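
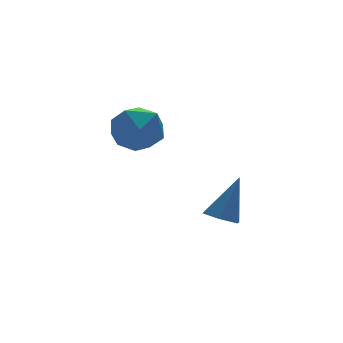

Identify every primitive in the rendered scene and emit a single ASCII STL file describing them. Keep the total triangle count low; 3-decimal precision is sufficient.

solid 
facet normal -0.458 -0.126 -0.880
outer loop
vertex 1.681 -2.662 -1.33
vertex 1.238 -3.262 -1.013
vertex 0.968 -2.499 -0.982
endloop
endfacet
facet normal 0.262 0.961 0.086
outer loop
vertex 1.681 -2.662 -1.33
vertex 0.968 -2.499 -0.982
vertex 2.202 -2.998 0.833
endloop
endfacet
facet normal -0.458 -0.126 -0.880
outer loop
vertex 0.968 -2.499 -0.982
vertex 1.238 -3.262 -1.013
vertex 0.525 -3.099 -0.665
endloop
endfacet
facet normal -0.519 0.666 0.536
outer loop
vertex 0.968 -2.499 -0.982
vertex 0.525 -3.099 -0.665
vertex 2.202 -2.998 0.833
endloop
endfacet
facet normal -0.458 -0.125 -0.880
outer loop
vertex 0.525 -3.099 -0.665
vertex 1.238 -3.262 -1.013
vertex 0.795 -3.862 -0.697
endloop
endfacet
facet normal -0.635 -0.255 0.729
outer loop
vertex 0.525 -3.099 -0.665
vertex 0.795 -3.862 -0.697
vertex 2.202 -2.998 0.833
endloop
endfacet
facet normal -0.458 -0.125 -0.880
outer loop
vertex 0.795 -3.862 -0.697
vertex 1.238 -3.262 -1.013
vertex 1.508 -4.025 -1.045
endloop
endfacet
facet normal 0.029 -0.881 0.471
outer loop
vertex 0.795 -3.862 -0.697
vertex 1.508 -4.025 -1.045
vertex 2.202 -2.998 0.833
endloop
endfacet
facet normal -0.459 -0.126 -0.879
outer loop
vertex 1.508 -4.025 -1.045
vertex 1.238 -3.262 -1.013
vertex 1.951 -3.425 -1.362
endloop
endfacet
facet normal 0.810 -0.586 0.021
outer loop
vertex 1.508 -4.025 -1.045
vertex 1.951 -3.425 -1.362
vertex 2.202 -2.998 0.833
endloop
endfacet
facet normal -0.459 -0.126 -0.879
outer loop
vertex 1.951 -3.425 -1.362
vertex 1.238 -3.262 -1.013
vertex 1.681 -2.662 -1.33
endloop
endfacet
facet normal 0.927 0.335 -0.171
outer loop
vertex 1.951 -3.425 -1.362
vertex 1.681 -2.662 -1.33
vertex 2.202 -2.998 0.833
endloop
endfacet
facet normal -0.814 0.323 0.482
outer loop
vertex -2.884 -2.24 3.947
vertex -2.228 -2.083 4.95
vertex -2.341 -1.18 4.153
endloop
endfacet
facet normal -0.852 0.478 -0.214
outer loop
vertex -2.884 -2.24 3.947
vertex -2.341 -1.18 4.153
vertex -2.33 -1.658 3.043
endloop
endfacet
facet normal -0.805 -0.133 -0.579
outer loop
vertex -2.884 -2.24 3.947
vertex -2.33 -1.658 3.043
vertex -2.211 -2.857 3.153
endloop
endfacet
facet normal -0.738 -0.666 -0.108
outer loop
vertex -2.884 -2.24 3.947
vertex -2.211 -2.857 3.153
vertex -2.148 -3.119 4.332
endloop
endfacet
facet normal -0.744 -0.384 0.547
outer loop
vertex -2.884 -2.24 3.947
vertex -2.148 -3.119 4.332
vertex -2.228 -2.083 4.95
endloop
endfacet
facet normal -0.285 0.879 -0.381
outer loop
vertex -2.33 -1.658 3.043
vertex -2.341 -1.18 4.153
vertex -1.332 -1.141 3.488
endloop
endfacet
facet normal -0.226 0.629 0.744
outer loop
vertex -2.341 -1.18 4.153
vertex -2.228 -2.083 4.95
vertex -1.269 -1.403 4.667
endloop
endfacet
facet normal -0.112 -0.515 0.850
outer loop
vertex -2.228 -2.083 4.95
vertex -2.148 -3.119 4.332
vertex -1.15 -2.602 4.777
endloop
endfacet
facet normal -0.101 -0.972 -0.211
outer loop
vertex -2.148 -3.119 4.332
vertex -2.211 -2.857 3.153
vertex -1.139 -3.08 3.667
endloop
endfacet
facet normal -0.209 -0.110 -0.972
outer loop
vertex -2.211 -2.857 3.153
vertex -2.33 -1.658 3.043
vertex -1.252 -2.177 2.87
endloop
endfacet
facet normal 0.738 0.666 0.108
outer loop
vertex -0.596 -2.02 3.873
vertex -1.332 -1.141 3.488
vertex -1.269 -1.403 4.667
endloop
endfacet
facet normal 0.805 0.133 0.579
outer loop
vertex -0.596 -2.02 3.873
vertex -1.269 -1.403 4.667
vertex -1.15 -2.602 4.777
endloop
endfacet
facet normal 0.852 -0.478 0.214
outer loop
vertex -0.596 -2.02 3.873
vertex -1.15 -2.602 4.777
vertex -1.139 -3.08 3.667
endloop
endfacet
facet normal 0.814 -0.323 -0.482
outer loop
vertex -0.596 -2.02 3.873
vertex -1.139 -3.08 3.667
vertex -1.252 -2.177 2.87
endloop
endfacet
facet normal 0.744 0.384 -0.547
outer loop
vertex -0.596 -2.02 3.873
vertex -1.252 -2.177 2.87
vertex -1.332 -1.141 3.488
endloop
endfacet
facet normal 0.101 0.972 0.211
outer loop
vertex -1.269 -1.403 4.667
vertex -1.332 -1.141 3.488
vertex -2.341 -1.18 4.153
endloop
endfacet
facet normal 0.209 0.110 0.972
outer loop
vertex -1.15 -2.602 4.777
vertex -1.269 -1.403 4.667
vertex -2.228 -2.083 4.95
endloop
endfacet
facet normal 0.285 -0.879 0.381
outer loop
vertex -1.139 -3.08 3.667
vertex -1.15 -2.602 4.777
vertex -2.148 -3.119 4.332
endloop
endfacet
facet normal 0.226 -0.629 -0.744
outer loop
vertex -1.252 -2.177 2.87
vertex -1.139 -3.08 3.667
vertex -2.211 -2.857 3.153
endloop
endfacet
facet normal 0.112 0.515 -0.850
outer loop
vertex -1.332 -1.141 3.488
vertex -1.252 -2.177 2.87
vertex -2.33 -1.658 3.043
endloop
endfacet

endsolid


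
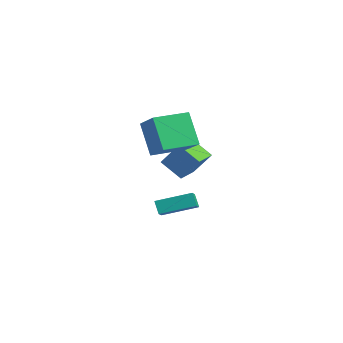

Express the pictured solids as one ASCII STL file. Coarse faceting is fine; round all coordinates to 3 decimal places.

solid 
facet normal -0.574 0.019 0.818
outer loop
vertex -1.843 -0.594 -2.927
vertex -2.504 -0.086 -3.403
vertex -2.742 -2.316 -3.517
endloop
endfacet
facet normal 0.688 -0.529 0.497
outer loop
vertex -2.236 -2.334 -4.237
vertex -1.843 -0.594 -2.927
vertex -2.742 -2.316 -3.517
endloop
endfacet
facet normal -0.575 0.020 0.818
outer loop
vertex -2.742 -2.316 -3.517
vertex -2.504 -0.086 -3.403
vertex -3.402 -1.809 -3.993
endloop
endfacet
facet normal -0.443 -0.849 -0.290
outer loop
vertex -3.402 -1.809 -3.993
vertex -2.236 -2.334 -4.237
vertex -2.742 -2.316 -3.517
endloop
endfacet
facet normal 0.443 0.848 0.290
outer loop
vertex -1.843 -0.594 -2.927
vertex -1.998 -0.104 -4.123
vertex -2.504 -0.086 -3.403
endloop
endfacet
facet normal 0.689 -0.529 0.496
outer loop
vertex -1.338 -0.611 -3.647
vertex -1.843 -0.594 -2.927
vertex -2.236 -2.334 -4.237
endloop
endfacet
facet normal 0.442 0.849 0.290
outer loop
vertex -1.338 -0.611 -3.647
vertex -1.998 -0.104 -4.123
vertex -1.843 -0.594 -2.927
endloop
endfacet
facet normal -0.688 0.529 -0.497
outer loop
vertex -2.504 -0.086 -3.403
vertex -1.998 -0.104 -4.123
vertex -3.402 -1.809 -3.993
endloop
endfacet
facet normal -0.443 -0.848 -0.291
outer loop
vertex -2.897 -1.826 -4.713
vertex -2.236 -2.334 -4.237
vertex -3.402 -1.809 -3.993
endloop
endfacet
facet normal -0.689 0.529 -0.496
outer loop
vertex -3.402 -1.809 -3.993
vertex -1.998 -0.104 -4.123
vertex -2.897 -1.826 -4.713
endloop
endfacet
facet normal 0.574 -0.019 -0.818
outer loop
vertex -2.897 -1.826 -4.713
vertex -1.338 -0.611 -3.647
vertex -2.236 -2.334 -4.237
endloop
endfacet
facet normal 0.575 -0.020 -0.818
outer loop
vertex -1.998 -0.104 -4.123
vertex -1.338 -0.611 -3.647
vertex -2.897 -1.826 -4.713
endloop
endfacet
facet normal -0.849 0.054 -0.525
outer loop
vertex -1.528 -3.722 2.709
vertex -1.436 -1.774 2.76
vertex -0.423 -3.726 0.923
endloop
endfacet
facet normal -0.047 -0.999 -0.027
outer loop
vertex 1.156 -3.826 1.9
vertex -1.528 -3.722 2.709
vertex -0.423 -3.726 0.923
endloop
endfacet
facet normal -0.849 0.053 -0.525
outer loop
vertex -0.423 -3.726 0.923
vertex -1.436 -1.774 2.76
vertex -0.332 -1.779 0.974
endloop
endfacet
facet normal 0.526 -0.002 -0.850
outer loop
vertex -0.332 -1.779 0.974
vertex 1.156 -3.826 1.9
vertex -0.423 -3.726 0.923
endloop
endfacet
facet normal -0.526 0.003 0.850
outer loop
vertex -1.528 -3.722 2.709
vertex 0.143 -1.874 3.737
vertex -1.436 -1.774 2.76
endloop
endfacet
facet normal -0.047 -0.999 -0.026
outer loop
vertex 0.052 -3.821 3.686
vertex -1.528 -3.722 2.709
vertex 1.156 -3.826 1.9
endloop
endfacet
facet normal -0.526 0.002 0.851
outer loop
vertex 0.052 -3.821 3.686
vertex 0.143 -1.874 3.737
vertex -1.528 -3.722 2.709
endloop
endfacet
facet normal 0.047 0.999 0.026
outer loop
vertex -1.436 -1.774 2.76
vertex 0.143 -1.874 3.737
vertex -0.332 -1.779 0.974
endloop
endfacet
facet normal 0.526 -0.003 -0.851
outer loop
vertex 1.248 -1.878 1.951
vertex 1.156 -3.826 1.9
vertex -0.332 -1.779 0.974
endloop
endfacet
facet normal 0.046 0.999 0.026
outer loop
vertex -0.332 -1.779 0.974
vertex 0.143 -1.874 3.737
vertex 1.248 -1.878 1.951
endloop
endfacet
facet normal 0.849 -0.054 0.525
outer loop
vertex 1.248 -1.878 1.951
vertex 0.052 -3.821 3.686
vertex 1.156 -3.826 1.9
endloop
endfacet
facet normal 0.849 -0.053 0.525
outer loop
vertex 0.143 -1.874 3.737
vertex 0.052 -3.821 3.686
vertex 1.248 -1.878 1.951
endloop
endfacet
facet normal -0.517 0.856 0.004
outer loop
vertex -2.704 -1.225 -0.441
vertex -1.785 -0.676 0.982
vertex -1.687 -0.606 -1.337
endloop
endfacet
facet normal -0.516 -0.308 -0.799
outer loop
vertex -1.035 -1.684 -1.342
vertex -2.704 -1.225 -0.441
vertex -1.687 -0.606 -1.337
endloop
endfacet
facet normal -0.517 0.856 0.004
outer loop
vertex -1.687 -0.606 -1.337
vertex -1.785 -0.676 0.982
vertex -0.768 -0.057 0.086
endloop
endfacet
facet normal 0.683 0.416 -0.601
outer loop
vertex -0.768 -0.057 0.086
vertex -1.035 -1.684 -1.342
vertex -1.687 -0.606 -1.337
endloop
endfacet
facet normal -0.683 -0.416 0.601
outer loop
vertex -2.704 -1.225 -0.441
vertex -1.133 -1.754 0.977
vertex -1.785 -0.676 0.982
endloop
endfacet
facet normal -0.516 -0.308 -0.799
outer loop
vertex -2.052 -2.303 -0.446
vertex -2.704 -1.225 -0.441
vertex -1.035 -1.684 -1.342
endloop
endfacet
facet normal -0.683 -0.416 0.601
outer loop
vertex -2.052 -2.303 -0.446
vertex -1.133 -1.754 0.977
vertex -2.704 -1.225 -0.441
endloop
endfacet
facet normal 0.516 0.308 0.799
outer loop
vertex -1.785 -0.676 0.982
vertex -1.133 -1.754 0.977
vertex -0.768 -0.057 0.086
endloop
endfacet
facet normal 0.683 0.416 -0.601
outer loop
vertex -0.116 -1.135 0.081
vertex -1.035 -1.684 -1.342
vertex -0.768 -0.057 0.086
endloop
endfacet
facet normal 0.516 0.308 0.799
outer loop
vertex -0.768 -0.057 0.086
vertex -1.133 -1.754 0.977
vertex -0.116 -1.135 0.081
endloop
endfacet
facet normal 0.517 -0.856 -0.004
outer loop
vertex -0.116 -1.135 0.081
vertex -2.052 -2.303 -0.446
vertex -1.035 -1.684 -1.342
endloop
endfacet
facet normal 0.517 -0.856 -0.004
outer loop
vertex -1.133 -1.754 0.977
vertex -2.052 -2.303 -0.446
vertex -0.116 -1.135 0.081
endloop
endfacet

endsolid


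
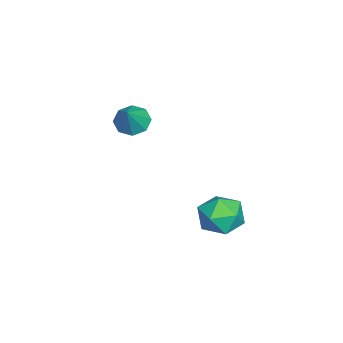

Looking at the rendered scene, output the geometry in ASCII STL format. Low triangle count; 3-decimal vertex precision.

solid 
facet normal 0.035 0.544 0.838
outer loop
vertex 1.747 0.698 -0.935
vertex 2.137 0.177 -0.613
vertex 2.472 0.711 -0.974
endloop
endfacet
facet normal -0.003 0.965 0.262
outer loop
vertex 1.747 0.698 -0.935
vertex 2.472 0.711 -0.974
vertex 2.075 0.869 -1.56
endloop
endfacet
facet normal -0.598 0.796 -0.096
outer loop
vertex 1.747 0.698 -0.935
vertex 2.075 0.869 -1.56
vertex 1.495 0.433 -1.561
endloop
endfacet
facet normal -0.927 0.271 0.258
outer loop
vertex 1.747 0.698 -0.935
vertex 1.495 0.433 -1.561
vertex 1.533 0.006 -0.976
endloop
endfacet
facet normal -0.536 0.116 0.836
outer loop
vertex 1.747 0.698 -0.935
vertex 1.533 0.006 -0.976
vertex 2.137 0.177 -0.613
endloop
endfacet
facet normal 0.556 0.817 -0.156
outer loop
vertex 2.075 0.869 -1.56
vertex 2.472 0.711 -0.974
vertex 2.667 0.454 -1.624
endloop
endfacet
facet normal 0.617 0.137 0.775
outer loop
vertex 2.472 0.711 -0.974
vertex 2.137 0.177 -0.613
vertex 2.705 0.027 -1.039
endloop
endfacet
facet normal -0.307 -0.556 0.772
outer loop
vertex 2.137 0.177 -0.613
vertex 1.533 0.006 -0.976
vertex 2.125 -0.409 -1.04
endloop
endfacet
facet normal -0.939 -0.304 -0.161
outer loop
vertex 1.533 0.006 -0.976
vertex 1.495 0.433 -1.561
vertex 1.728 -0.251 -1.626
endloop
endfacet
facet normal -0.407 0.543 -0.734
outer loop
vertex 1.495 0.433 -1.561
vertex 2.075 0.869 -1.56
vertex 2.063 0.283 -1.987
endloop
endfacet
facet normal 0.927 -0.271 -0.258
outer loop
vertex 2.453 -0.238 -1.665
vertex 2.667 0.454 -1.624
vertex 2.705 0.027 -1.039
endloop
endfacet
facet normal 0.598 -0.796 0.096
outer loop
vertex 2.453 -0.238 -1.665
vertex 2.705 0.027 -1.039
vertex 2.125 -0.409 -1.04
endloop
endfacet
facet normal 0.003 -0.965 -0.262
outer loop
vertex 2.453 -0.238 -1.665
vertex 2.125 -0.409 -1.04
vertex 1.728 -0.251 -1.626
endloop
endfacet
facet normal -0.035 -0.544 -0.838
outer loop
vertex 2.453 -0.238 -1.665
vertex 1.728 -0.251 -1.626
vertex 2.063 0.283 -1.987
endloop
endfacet
facet normal 0.536 -0.116 -0.836
outer loop
vertex 2.453 -0.238 -1.665
vertex 2.063 0.283 -1.987
vertex 2.667 0.454 -1.624
endloop
endfacet
facet normal 0.939 0.304 0.161
outer loop
vertex 2.705 0.027 -1.039
vertex 2.667 0.454 -1.624
vertex 2.472 0.711 -0.974
endloop
endfacet
facet normal 0.407 -0.543 0.734
outer loop
vertex 2.125 -0.409 -1.04
vertex 2.705 0.027 -1.039
vertex 2.137 0.177 -0.613
endloop
endfacet
facet normal -0.556 -0.817 0.156
outer loop
vertex 1.728 -0.251 -1.626
vertex 2.125 -0.409 -1.04
vertex 1.533 0.006 -0.976
endloop
endfacet
facet normal -0.617 -0.137 -0.775
outer loop
vertex 2.063 0.283 -1.987
vertex 1.728 -0.251 -1.626
vertex 1.495 0.433 -1.561
endloop
endfacet
facet normal 0.307 0.556 -0.772
outer loop
vertex 2.667 0.454 -1.624
vertex 2.063 0.283 -1.987
vertex 2.075 0.869 -1.56
endloop
endfacet
facet normal -0.651 0.017 -0.759
outer loop
vertex -1.169 -3.232 -0.552
vertex -1.509 -2.902 -0.253
vertex -1.088 -2.815 -0.612
endloop
endfacet
facet normal 0.951 -0.216 -0.220
outer loop
vertex -1.169 -3.232 -0.552
vertex -1.088 -2.815 -0.612
vertex -0.851 -2.918 0.513
endloop
endfacet
facet normal -0.651 0.016 -0.759
outer loop
vertex -1.088 -2.815 -0.612
vertex -1.509 -2.902 -0.253
vertex -1.254 -2.449 -0.462
endloop
endfacet
facet normal 0.878 0.457 -0.143
outer loop
vertex -1.088 -2.815 -0.612
vertex -1.254 -2.449 -0.462
vertex -0.851 -2.918 0.513
endloop
endfacet
facet normal -0.651 0.016 -0.759
outer loop
vertex -1.254 -2.449 -0.462
vertex -1.509 -2.902 -0.253
vertex -1.569 -2.349 -0.19
endloop
endfacet
facet normal 0.463 0.858 0.221
outer loop
vertex -1.254 -2.449 -0.462
vertex -1.569 -2.349 -0.19
vertex -0.851 -2.918 0.513
endloop
endfacet
facet normal -0.652 0.016 -0.758
outer loop
vertex -1.569 -2.349 -0.19
vertex -1.509 -2.902 -0.253
vertex -1.849 -2.572 0.046
endloop
endfacet
facet normal -0.046 0.753 0.657
outer loop
vertex -1.569 -2.349 -0.19
vertex -1.849 -2.572 0.046
vertex -0.851 -2.918 0.513
endloop
endfacet
facet normal -0.651 0.017 -0.759
outer loop
vertex -1.849 -2.572 0.046
vertex -1.509 -2.902 -0.253
vertex -1.93 -2.989 0.106
endloop
endfacet
facet normal -0.357 0.201 0.912
outer loop
vertex -1.849 -2.572 0.046
vertex -1.93 -2.989 0.106
vertex -0.851 -2.918 0.513
endloop
endfacet
facet normal -0.651 0.016 -0.759
outer loop
vertex -1.93 -2.989 0.106
vertex -1.509 -2.902 -0.253
vertex -1.764 -3.355 -0.044
endloop
endfacet
facet normal -0.284 -0.471 0.835
outer loop
vertex -1.93 -2.989 0.106
vertex -1.764 -3.355 -0.044
vertex -0.851 -2.918 0.513
endloop
endfacet
facet normal -0.651 0.016 -0.759
outer loop
vertex -1.764 -3.355 -0.044
vertex -1.509 -2.902 -0.253
vertex -1.449 -3.455 -0.316
endloop
endfacet
facet normal 0.130 -0.872 0.471
outer loop
vertex -1.764 -3.355 -0.044
vertex -1.449 -3.455 -0.316
vertex -0.851 -2.918 0.513
endloop
endfacet
facet normal -0.652 0.016 -0.758
outer loop
vertex -1.449 -3.455 -0.316
vertex -1.509 -2.902 -0.253
vertex -1.169 -3.232 -0.552
endloop
endfacet
facet normal 0.640 -0.767 0.035
outer loop
vertex -1.449 -3.455 -0.316
vertex -1.169 -3.232 -0.552
vertex -0.851 -2.918 0.513
endloop
endfacet

endsolid


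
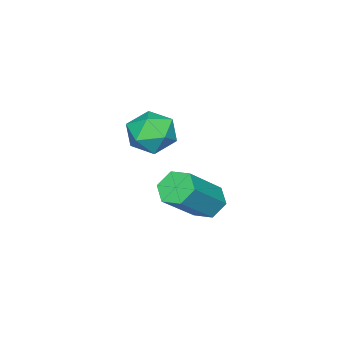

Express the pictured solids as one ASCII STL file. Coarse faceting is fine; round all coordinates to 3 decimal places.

solid 
facet normal 0.245 0.904 -0.351
outer loop
vertex -0.682 1.949 -0.392
vertex -1.481 2.28 -0.097
vertex -0.749 2.295 0.452
endloop
endfacet
facet normal 0.827 0.540 -0.156
outer loop
vertex -0.682 1.949 -0.392
vertex -0.749 2.295 0.452
vertex -0.274 1.527 0.309
endloop
endfacet
facet normal 0.845 -0.066 -0.531
outer loop
vertex -0.682 1.949 -0.392
vertex -0.274 1.527 0.309
vertex -0.712 1.037 -0.327
endloop
endfacet
facet normal 0.274 -0.077 -0.959
outer loop
vertex -0.682 1.949 -0.392
vertex -0.712 1.037 -0.327
vertex -1.458 1.503 -0.578
endloop
endfacet
facet normal -0.097 0.522 -0.848
outer loop
vertex -0.682 1.949 -0.392
vertex -1.458 1.503 -0.578
vertex -1.481 2.28 -0.097
endloop
endfacet
facet normal 0.759 0.370 0.535
outer loop
vertex -0.274 1.527 0.309
vertex -0.749 2.295 0.452
vertex -0.822 1.597 1.038
endloop
endfacet
facet normal -0.183 0.959 0.217
outer loop
vertex -0.749 2.295 0.452
vertex -1.481 2.28 -0.097
vertex -1.568 2.063 0.787
endloop
endfacet
facet normal -0.735 0.341 -0.586
outer loop
vertex -1.481 2.28 -0.097
vertex -1.458 1.503 -0.578
vertex -2.006 1.573 0.151
endloop
endfacet
facet normal -0.135 -0.629 -0.766
outer loop
vertex -1.458 1.503 -0.578
vertex -0.712 1.037 -0.327
vertex -1.531 0.805 0.008
endloop
endfacet
facet normal 0.788 -0.611 -0.072
outer loop
vertex -0.712 1.037 -0.327
vertex -0.274 1.527 0.309
vertex -0.799 0.82 0.557
endloop
endfacet
facet normal -0.274 0.077 0.959
outer loop
vertex -1.598 1.151 0.852
vertex -0.822 1.597 1.038
vertex -1.568 2.063 0.787
endloop
endfacet
facet normal -0.845 0.066 0.531
outer loop
vertex -1.598 1.151 0.852
vertex -1.568 2.063 0.787
vertex -2.006 1.573 0.151
endloop
endfacet
facet normal -0.827 -0.540 0.156
outer loop
vertex -1.598 1.151 0.852
vertex -2.006 1.573 0.151
vertex -1.531 0.805 0.008
endloop
endfacet
facet normal -0.245 -0.904 0.351
outer loop
vertex -1.598 1.151 0.852
vertex -1.531 0.805 0.008
vertex -0.799 0.82 0.557
endloop
endfacet
facet normal 0.097 -0.522 0.848
outer loop
vertex -1.598 1.151 0.852
vertex -0.799 0.82 0.557
vertex -0.822 1.597 1.038
endloop
endfacet
facet normal 0.135 0.629 0.766
outer loop
vertex -1.568 2.063 0.787
vertex -0.822 1.597 1.038
vertex -0.749 2.295 0.452
endloop
endfacet
facet normal -0.788 0.611 0.072
outer loop
vertex -2.006 1.573 0.151
vertex -1.568 2.063 0.787
vertex -1.481 2.28 -0.097
endloop
endfacet
facet normal -0.759 -0.370 -0.535
outer loop
vertex -1.531 0.805 0.008
vertex -2.006 1.573 0.151
vertex -1.458 1.503 -0.578
endloop
endfacet
facet normal 0.183 -0.959 -0.217
outer loop
vertex -0.799 0.82 0.557
vertex -1.531 0.805 0.008
vertex -0.712 1.037 -0.327
endloop
endfacet
facet normal 0.735 -0.341 0.586
outer loop
vertex -0.822 1.597 1.038
vertex -0.799 0.82 0.557
vertex -0.274 1.527 0.309
endloop
endfacet
facet normal -0.720 0.119 -0.684
outer loop
vertex -2.656 2.202 -4.337
vertex -3.096 2.46 -3.829
vertex -2.671 2.909 -4.198
endloop
endfacet
facet normal 0.695 0.153 -0.703
outer loop
vertex -2.656 2.202 -4.337
vertex -2.671 2.909 -4.198
vertex -1.103 1.943 -2.859
endloop
endfacet
facet normal 0.695 0.154 -0.702
outer loop
vertex -1.103 1.943 -2.859
vertex -2.671 2.909 -4.198
vertex -1.118 2.649 -2.719
endloop
endfacet
facet normal 0.719 -0.121 0.685
outer loop
vertex -1.103 1.943 -2.859
vertex -1.118 2.649 -2.719
vertex -1.544 2.2 -2.351
endloop
endfacet
facet normal -0.720 0.119 -0.684
outer loop
vertex -2.671 2.909 -4.198
vertex -3.096 2.46 -3.829
vertex -3.111 3.166 -3.69
endloop
endfacet
facet normal 0.330 0.926 -0.183
outer loop
vertex -2.671 2.909 -4.198
vertex -3.111 3.166 -3.69
vertex -1.118 2.649 -2.719
endloop
endfacet
facet normal 0.330 0.926 -0.183
outer loop
vertex -1.118 2.649 -2.719
vertex -3.111 3.166 -3.69
vertex -1.558 2.906 -2.211
endloop
endfacet
facet normal 0.719 -0.121 0.684
outer loop
vertex -1.118 2.649 -2.719
vertex -1.558 2.906 -2.211
vertex -1.544 2.2 -2.351
endloop
endfacet
facet normal -0.719 0.120 -0.685
outer loop
vertex -3.111 3.166 -3.69
vertex -3.096 2.46 -3.829
vertex -3.537 2.717 -3.321
endloop
endfacet
facet normal -0.365 0.773 0.519
outer loop
vertex -3.111 3.166 -3.69
vertex -3.537 2.717 -3.321
vertex -1.558 2.906 -2.211
endloop
endfacet
facet normal -0.365 0.773 0.519
outer loop
vertex -1.558 2.906 -2.211
vertex -3.537 2.717 -3.321
vertex -1.984 2.458 -1.843
endloop
endfacet
facet normal 0.719 -0.121 0.684
outer loop
vertex -1.558 2.906 -2.211
vertex -1.984 2.458 -1.843
vertex -1.544 2.2 -2.351
endloop
endfacet
facet normal -0.719 0.121 -0.685
outer loop
vertex -3.537 2.717 -3.321
vertex -3.096 2.46 -3.829
vertex -3.522 2.011 -3.461
endloop
endfacet
facet normal -0.695 -0.154 0.703
outer loop
vertex -3.537 2.717 -3.321
vertex -3.522 2.011 -3.461
vertex -1.984 2.458 -1.843
endloop
endfacet
facet normal -0.695 -0.153 0.703
outer loop
vertex -1.984 2.458 -1.843
vertex -3.522 2.011 -3.461
vertex -1.969 1.751 -1.982
endloop
endfacet
facet normal 0.720 -0.119 0.684
outer loop
vertex -1.984 2.458 -1.843
vertex -1.969 1.751 -1.982
vertex -1.544 2.2 -2.351
endloop
endfacet
facet normal -0.719 0.121 -0.684
outer loop
vertex -3.522 2.011 -3.461
vertex -3.096 2.46 -3.829
vertex -3.082 1.754 -3.969
endloop
endfacet
facet normal -0.330 -0.926 0.183
outer loop
vertex -3.522 2.011 -3.461
vertex -3.082 1.754 -3.969
vertex -1.969 1.751 -1.982
endloop
endfacet
facet normal -0.330 -0.926 0.183
outer loop
vertex -1.969 1.751 -1.982
vertex -3.082 1.754 -3.969
vertex -1.529 1.494 -2.49
endloop
endfacet
facet normal 0.720 -0.119 0.684
outer loop
vertex -1.969 1.751 -1.982
vertex -1.529 1.494 -2.49
vertex -1.544 2.2 -2.351
endloop
endfacet
facet normal -0.719 0.121 -0.684
outer loop
vertex -3.082 1.754 -3.969
vertex -3.096 2.46 -3.829
vertex -2.656 2.202 -4.337
endloop
endfacet
facet normal 0.365 -0.773 -0.519
outer loop
vertex -3.082 1.754 -3.969
vertex -2.656 2.202 -4.337
vertex -1.529 1.494 -2.49
endloop
endfacet
facet normal 0.365 -0.773 -0.519
outer loop
vertex -1.529 1.494 -2.49
vertex -2.656 2.202 -4.337
vertex -1.103 1.943 -2.859
endloop
endfacet
facet normal 0.719 -0.120 0.685
outer loop
vertex -1.529 1.494 -2.49
vertex -1.103 1.943 -2.859
vertex -1.544 2.2 -2.351
endloop
endfacet

endsolid


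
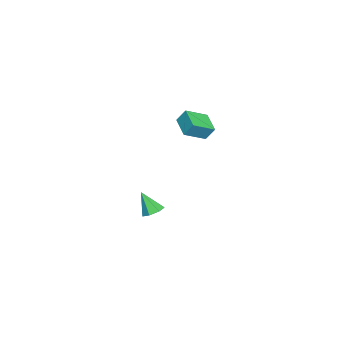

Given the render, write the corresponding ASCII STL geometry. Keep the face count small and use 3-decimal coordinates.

solid 
facet normal 0.124 0.493 -0.861
outer loop
vertex -0.264 -2.251 -4.089
vertex -0.937 -2.242 -4.181
vertex -0.547 -1.785 -3.863
endloop
endfacet
facet normal 0.756 0.150 0.637
outer loop
vertex -0.264 -2.251 -4.089
vertex -0.547 -1.785 -3.863
vertex -1.123 -2.978 -2.899
endloop
endfacet
facet normal 0.124 0.493 -0.861
outer loop
vertex -0.547 -1.785 -3.863
vertex -0.937 -2.242 -4.181
vertex -1.124 -1.664 -3.877
endloop
endfacet
facet normal 0.105 0.594 0.798
outer loop
vertex -0.547 -1.785 -3.863
vertex -1.124 -1.664 -3.877
vertex -1.123 -2.978 -2.899
endloop
endfacet
facet normal 0.124 0.493 -0.861
outer loop
vertex -1.124 -1.664 -3.877
vertex -0.937 -2.242 -4.181
vertex -1.561 -1.978 -4.12
endloop
endfacet
facet normal -0.658 0.449 0.604
outer loop
vertex -1.124 -1.664 -3.877
vertex -1.561 -1.978 -4.12
vertex -1.123 -2.978 -2.899
endloop
endfacet
facet normal 0.124 0.493 -0.861
outer loop
vertex -1.561 -1.978 -4.12
vertex -0.937 -2.242 -4.181
vertex -1.528 -2.491 -4.409
endloop
endfacet
facet normal -0.964 -0.176 0.202
outer loop
vertex -1.561 -1.978 -4.12
vertex -1.528 -2.491 -4.409
vertex -1.123 -2.978 -2.899
endloop
endfacet
facet normal 0.124 0.494 -0.861
outer loop
vertex -1.528 -2.491 -4.409
vertex -0.937 -2.242 -4.181
vertex -1.05 -2.817 -4.527
endloop
endfacet
facet normal -0.578 -0.809 -0.106
outer loop
vertex -1.528 -2.491 -4.409
vertex -1.05 -2.817 -4.527
vertex -1.123 -2.978 -2.899
endloop
endfacet
facet normal 0.124 0.494 -0.861
outer loop
vertex -1.05 -2.817 -4.527
vertex -0.937 -2.242 -4.181
vertex -0.488 -2.71 -4.385
endloop
endfacet
facet normal 0.208 -0.974 -0.087
outer loop
vertex -1.05 -2.817 -4.527
vertex -0.488 -2.71 -4.385
vertex -1.123 -2.978 -2.899
endloop
endfacet
facet normal 0.124 0.494 -0.860
outer loop
vertex -0.488 -2.71 -4.385
vertex -0.937 -2.242 -4.181
vertex -0.264 -2.251 -4.089
endloop
endfacet
facet normal 0.801 -0.548 0.243
outer loop
vertex -0.488 -2.71 -4.385
vertex -0.264 -2.251 -4.089
vertex -1.123 -2.978 -2.899
endloop
endfacet
facet normal -0.793 -0.517 0.321
outer loop
vertex -0.067 -0.204 4.295
vertex -0.925 0.729 3.677
vertex -0.054 -0.693 3.539
endloop
endfacet
facet normal 0.609 -0.661 0.438
outer loop
vertex 1.025 0.011 3.103
vertex -0.067 -0.204 4.295
vertex -0.054 -0.693 3.539
endloop
endfacet
facet normal -0.793 -0.517 0.321
outer loop
vertex -0.054 -0.693 3.539
vertex -0.925 0.729 3.677
vertex -0.912 0.24 2.921
endloop
endfacet
facet normal 0.015 -0.543 -0.840
outer loop
vertex -0.912 0.24 2.921
vertex 1.025 0.011 3.103
vertex -0.054 -0.693 3.539
endloop
endfacet
facet normal -0.015 0.543 0.840
outer loop
vertex -0.067 -0.204 4.295
vertex 0.154 1.433 3.241
vertex -0.925 0.729 3.677
endloop
endfacet
facet normal 0.609 -0.661 0.438
outer loop
vertex 1.012 0.5 3.859
vertex -0.067 -0.204 4.295
vertex 1.025 0.011 3.103
endloop
endfacet
facet normal -0.015 0.543 0.840
outer loop
vertex 1.012 0.5 3.859
vertex 0.154 1.433 3.241
vertex -0.067 -0.204 4.295
endloop
endfacet
facet normal -0.609 0.661 -0.438
outer loop
vertex -0.925 0.729 3.677
vertex 0.154 1.433 3.241
vertex -0.912 0.24 2.921
endloop
endfacet
facet normal 0.015 -0.543 -0.840
outer loop
vertex 0.167 0.944 2.485
vertex 1.025 0.011 3.103
vertex -0.912 0.24 2.921
endloop
endfacet
facet normal -0.609 0.661 -0.438
outer loop
vertex -0.912 0.24 2.921
vertex 0.154 1.433 3.241
vertex 0.167 0.944 2.485
endloop
endfacet
facet normal 0.793 0.517 -0.321
outer loop
vertex 0.167 0.944 2.485
vertex 1.012 0.5 3.859
vertex 1.025 0.011 3.103
endloop
endfacet
facet normal 0.793 0.517 -0.321
outer loop
vertex 0.154 1.433 3.241
vertex 1.012 0.5 3.859
vertex 0.167 0.944 2.485
endloop
endfacet

endsolid


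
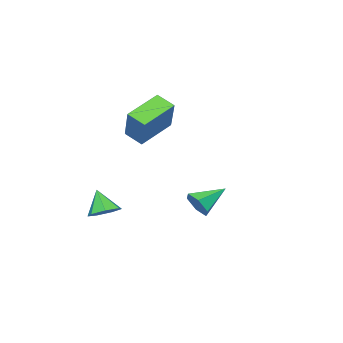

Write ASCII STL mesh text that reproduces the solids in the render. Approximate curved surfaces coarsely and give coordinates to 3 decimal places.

solid 
facet normal 0.833 -0.329 -0.445
outer loop
vertex 2.489 3.047 0.511
vertex 2.279 3.352 -0.107
vertex 2.677 3.725 0.362
endloop
endfacet
facet normal 0.134 0.177 0.975
outer loop
vertex 2.489 3.047 0.511
vertex 2.677 3.725 0.362
vertex 1.021 3.848 0.567
endloop
endfacet
facet normal 0.833 -0.328 -0.446
outer loop
vertex 2.677 3.725 0.362
vertex 2.279 3.352 -0.107
vertex 2.467 4.031 -0.255
endloop
endfacet
facet normal 0.118 0.905 0.409
outer loop
vertex 2.677 3.725 0.362
vertex 2.467 4.031 -0.255
vertex 1.021 3.848 0.567
endloop
endfacet
facet normal 0.832 -0.328 -0.447
outer loop
vertex 2.467 4.031 -0.255
vertex 2.279 3.352 -0.107
vertex 2.068 3.657 -0.724
endloop
endfacet
facet normal -0.334 0.855 -0.397
outer loop
vertex 2.467 4.031 -0.255
vertex 2.068 3.657 -0.724
vertex 1.021 3.848 0.567
endloop
endfacet
facet normal 0.832 -0.328 -0.447
outer loop
vertex 2.068 3.657 -0.724
vertex 2.279 3.352 -0.107
vertex 1.88 2.978 -0.576
endloop
endfacet
facet normal -0.769 0.075 -0.635
outer loop
vertex 2.068 3.657 -0.724
vertex 1.88 2.978 -0.576
vertex 1.021 3.848 0.567
endloop
endfacet
facet normal 0.832 -0.329 -0.445
outer loop
vertex 1.88 2.978 -0.576
vertex 2.279 3.352 -0.107
vertex 2.09 2.673 0.042
endloop
endfacet
facet normal -0.753 -0.655 -0.067
outer loop
vertex 1.88 2.978 -0.576
vertex 2.09 2.673 0.042
vertex 1.021 3.848 0.567
endloop
endfacet
facet normal 0.832 -0.329 -0.445
outer loop
vertex 2.09 2.673 0.042
vertex 2.279 3.352 -0.107
vertex 2.489 3.047 0.511
endloop
endfacet
facet normal -0.301 -0.604 0.738
outer loop
vertex 2.09 2.673 0.042
vertex 2.489 3.047 0.511
vertex 1.021 3.848 0.567
endloop
endfacet
facet normal 0.164 0.494 -0.854
outer loop
vertex 2.267 -2.454 -2.086
vertex 1.488 -2.364 -2.184
vertex 1.996 -1.888 -1.811
endloop
endfacet
facet normal 0.718 0.005 0.696
outer loop
vertex 2.267 -2.454 -2.086
vertex 1.996 -1.888 -1.811
vertex 1.272 -3.016 -1.056
endloop
endfacet
facet normal 0.164 0.494 -0.854
outer loop
vertex 1.996 -1.888 -1.811
vertex 1.488 -2.364 -2.184
vertex 1.343 -1.68 -1.816
endloop
endfacet
facet normal 0.147 0.483 0.863
outer loop
vertex 1.996 -1.888 -1.811
vertex 1.343 -1.68 -1.816
vertex 1.272 -3.016 -1.056
endloop
endfacet
facet normal 0.164 0.494 -0.854
outer loop
vertex 1.343 -1.68 -1.816
vertex 1.488 -2.364 -2.184
vertex 0.799 -1.988 -2.099
endloop
endfacet
facet normal -0.595 0.421 0.685
outer loop
vertex 1.343 -1.68 -1.816
vertex 0.799 -1.988 -2.099
vertex 1.272 -3.016 -1.056
endloop
endfacet
facet normal 0.164 0.493 -0.854
outer loop
vertex 0.799 -1.988 -2.099
vertex 1.488 -2.364 -2.184
vertex 0.774 -2.579 -2.445
endloop
endfacet
facet normal -0.945 -0.134 0.297
outer loop
vertex 0.799 -1.988 -2.099
vertex 0.774 -2.579 -2.445
vertex 1.272 -3.016 -1.056
endloop
endfacet
facet normal 0.164 0.493 -0.855
outer loop
vertex 0.774 -2.579 -2.445
vertex 1.488 -2.364 -2.184
vertex 1.287 -3.008 -2.594
endloop
endfacet
facet normal -0.643 -0.766 -0.010
outer loop
vertex 0.774 -2.579 -2.445
vertex 1.287 -3.008 -2.594
vertex 1.272 -3.016 -1.056
endloop
endfacet
facet normal 0.164 0.493 -0.855
outer loop
vertex 1.287 -3.008 -2.594
vertex 1.488 -2.364 -2.184
vertex 1.952 -2.953 -2.435
endloop
endfacet
facet normal 0.083 -0.997 -0.004
outer loop
vertex 1.287 -3.008 -2.594
vertex 1.952 -2.953 -2.435
vertex 1.272 -3.016 -1.056
endloop
endfacet
facet normal 0.164 0.494 -0.854
outer loop
vertex 1.952 -2.953 -2.435
vertex 1.488 -2.364 -2.184
vertex 2.267 -2.454 -2.086
endloop
endfacet
facet normal 0.691 -0.653 0.311
outer loop
vertex 1.952 -2.953 -2.435
vertex 2.267 -2.454 -2.086
vertex 1.272 -3.016 -1.056
endloop
endfacet
facet normal -0.434 -0.450 -0.780
outer loop
vertex -0.776 -3.129 1.753
vertex -2.481 -2.86 2.546
vertex -0.855 -2.23 1.278
endloop
endfacet
facet normal 0.898 -0.142 -0.417
outer loop
vertex 0.021 -1.32 2.854
vertex -0.776 -3.129 1.753
vertex -0.855 -2.23 1.278
endloop
endfacet
facet normal -0.434 -0.451 -0.780
outer loop
vertex -0.855 -2.23 1.278
vertex -2.481 -2.86 2.546
vertex -2.561 -1.961 2.071
endloop
endfacet
facet normal -0.078 0.881 -0.466
outer loop
vertex -2.561 -1.961 2.071
vertex 0.021 -1.32 2.854
vertex -0.855 -2.23 1.278
endloop
endfacet
facet normal 0.078 -0.881 0.466
outer loop
vertex -0.776 -3.129 1.753
vertex -1.605 -1.95 4.122
vertex -2.481 -2.86 2.546
endloop
endfacet
facet normal 0.897 -0.141 -0.418
outer loop
vertex 0.101 -2.219 3.329
vertex -0.776 -3.129 1.753
vertex 0.021 -1.32 2.854
endloop
endfacet
facet normal 0.078 -0.881 0.466
outer loop
vertex 0.101 -2.219 3.329
vertex -1.605 -1.95 4.122
vertex -0.776 -3.129 1.753
endloop
endfacet
facet normal -0.898 0.141 0.418
outer loop
vertex -2.481 -2.86 2.546
vertex -1.605 -1.95 4.122
vertex -2.561 -1.961 2.071
endloop
endfacet
facet normal -0.078 0.881 -0.466
outer loop
vertex -1.684 -1.051 3.647
vertex 0.021 -1.32 2.854
vertex -2.561 -1.961 2.071
endloop
endfacet
facet normal -0.898 0.142 0.418
outer loop
vertex -2.561 -1.961 2.071
vertex -1.605 -1.95 4.122
vertex -1.684 -1.051 3.647
endloop
endfacet
facet normal 0.434 0.451 0.780
outer loop
vertex -1.684 -1.051 3.647
vertex 0.101 -2.219 3.329
vertex 0.021 -1.32 2.854
endloop
endfacet
facet normal 0.434 0.450 0.780
outer loop
vertex -1.605 -1.95 4.122
vertex 0.101 -2.219 3.329
vertex -1.684 -1.051 3.647
endloop
endfacet

endsolid


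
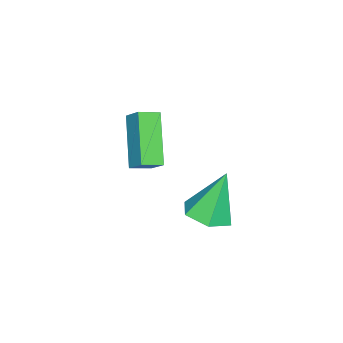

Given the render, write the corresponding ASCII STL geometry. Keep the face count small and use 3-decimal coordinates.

solid 
facet normal 0.299 -0.198 -0.933
outer loop
vertex 1.218 -0.24 -3.581
vertex 0.547 0.217 -3.893
vertex 1.306 0.612 -3.734
endloop
endfacet
facet normal 0.766 0.036 0.642
outer loop
vertex 1.218 -0.24 -3.581
vertex 1.306 0.612 -3.734
vertex -0.007 0.583 -2.167
endloop
endfacet
facet normal 0.299 -0.198 -0.934
outer loop
vertex 1.306 0.612 -3.734
vertex 0.547 0.217 -3.893
vertex 0.634 1.069 -4.046
endloop
endfacet
facet normal 0.407 0.841 0.356
outer loop
vertex 1.306 0.612 -3.734
vertex 0.634 1.069 -4.046
vertex -0.007 0.583 -2.167
endloop
endfacet
facet normal 0.300 -0.198 -0.933
outer loop
vertex 0.634 1.069 -4.046
vertex 0.547 0.217 -3.893
vertex -0.124 0.674 -4.206
endloop
endfacet
facet normal -0.472 0.879 0.066
outer loop
vertex 0.634 1.069 -4.046
vertex -0.124 0.674 -4.206
vertex -0.007 0.583 -2.167
endloop
endfacet
facet normal 0.300 -0.199 -0.933
outer loop
vertex -0.124 0.674 -4.206
vertex 0.547 0.217 -3.893
vertex -0.212 -0.178 -4.053
endloop
endfacet
facet normal -0.992 0.114 0.062
outer loop
vertex -0.124 0.674 -4.206
vertex -0.212 -0.178 -4.053
vertex -0.007 0.583 -2.167
endloop
endfacet
facet normal 0.300 -0.197 -0.933
outer loop
vertex -0.212 -0.178 -4.053
vertex 0.547 0.217 -3.893
vertex 0.459 -0.635 -3.741
endloop
endfacet
facet normal -0.633 -0.692 0.348
outer loop
vertex -0.212 -0.178 -4.053
vertex 0.459 -0.635 -3.741
vertex -0.007 0.583 -2.167
endloop
endfacet
facet normal 0.300 -0.197 -0.933
outer loop
vertex 0.459 -0.635 -3.741
vertex 0.547 0.217 -3.893
vertex 1.218 -0.24 -3.581
endloop
endfacet
facet normal 0.246 -0.730 0.638
outer loop
vertex 0.459 -0.635 -3.741
vertex 1.218 -0.24 -3.581
vertex -0.007 0.583 -2.167
endloop
endfacet
facet normal -0.699 0.650 -0.299
outer loop
vertex -2.788 -3.168 -2.708
vertex -1.434 -2.347 -4.087
vertex -3.079 -3.781 -3.359
endloop
endfacet
facet normal -0.645 -0.391 0.657
outer loop
vertex -2.506 -4.313 -3.113
vertex -2.788 -3.168 -2.708
vertex -3.079 -3.781 -3.359
endloop
endfacet
facet normal -0.699 0.650 -0.299
outer loop
vertex -3.079 -3.781 -3.359
vertex -1.434 -2.347 -4.087
vertex -1.725 -2.959 -4.738
endloop
endfacet
facet normal -0.309 -0.653 -0.692
outer loop
vertex -1.725 -2.959 -4.738
vertex -2.506 -4.313 -3.113
vertex -3.079 -3.781 -3.359
endloop
endfacet
facet normal 0.309 0.653 0.692
outer loop
vertex -2.788 -3.168 -2.708
vertex -0.861 -2.879 -3.841
vertex -1.434 -2.347 -4.087
endloop
endfacet
facet normal -0.645 -0.391 0.656
outer loop
vertex -2.215 -3.701 -2.462
vertex -2.788 -3.168 -2.708
vertex -2.506 -4.313 -3.113
endloop
endfacet
facet normal 0.309 0.652 0.692
outer loop
vertex -2.215 -3.701 -2.462
vertex -0.861 -2.879 -3.841
vertex -2.788 -3.168 -2.708
endloop
endfacet
facet normal 0.645 0.391 -0.656
outer loop
vertex -1.434 -2.347 -4.087
vertex -0.861 -2.879 -3.841
vertex -1.725 -2.959 -4.738
endloop
endfacet
facet normal -0.309 -0.652 -0.692
outer loop
vertex -1.152 -3.492 -4.492
vertex -2.506 -4.313 -3.113
vertex -1.725 -2.959 -4.738
endloop
endfacet
facet normal 0.645 0.391 -0.656
outer loop
vertex -1.725 -2.959 -4.738
vertex -0.861 -2.879 -3.841
vertex -1.152 -3.492 -4.492
endloop
endfacet
facet normal 0.699 -0.650 0.299
outer loop
vertex -1.152 -3.492 -4.492
vertex -2.215 -3.701 -2.462
vertex -2.506 -4.313 -3.113
endloop
endfacet
facet normal 0.699 -0.650 0.299
outer loop
vertex -0.861 -2.879 -3.841
vertex -2.215 -3.701 -2.462
vertex -1.152 -3.492 -4.492
endloop
endfacet

endsolid


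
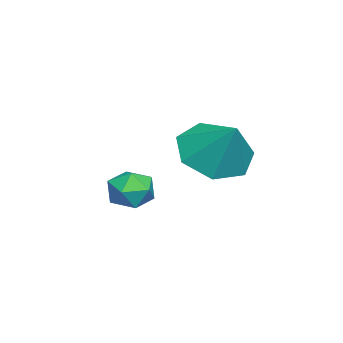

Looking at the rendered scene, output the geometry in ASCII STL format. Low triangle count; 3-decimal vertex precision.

solid 
facet normal 0.370 0.844 -0.387
outer loop
vertex -1.399 -2.891 0.026
vertex -2.051 -2.536 0.177
vertex -1.496 -2.543 0.692
endloop
endfacet
facet normal 0.889 0.446 -0.104
outer loop
vertex -1.399 -2.891 0.026
vertex -1.496 -2.543 0.692
vertex -1.159 -3.221 0.664
endloop
endfacet
facet normal 0.883 -0.189 -0.430
outer loop
vertex -1.399 -2.891 0.026
vertex -1.159 -3.221 0.664
vertex -1.506 -3.633 0.132
endloop
endfacet
facet normal 0.360 -0.183 -0.915
outer loop
vertex -1.399 -2.891 0.026
vertex -1.506 -3.633 0.132
vertex -2.057 -3.21 -0.169
endloop
endfacet
facet normal 0.042 0.456 -0.889
outer loop
vertex -1.399 -2.891 0.026
vertex -2.057 -3.21 -0.169
vertex -2.051 -2.536 0.177
endloop
endfacet
facet normal 0.735 0.341 0.585
outer loop
vertex -1.159 -3.221 0.664
vertex -1.496 -2.543 0.692
vertex -1.663 -3.07 1.209
endloop
endfacet
facet normal -0.105 0.986 0.126
outer loop
vertex -1.496 -2.543 0.692
vertex -2.051 -2.536 0.177
vertex -2.214 -2.647 0.908
endloop
endfacet
facet normal -0.634 0.358 -0.686
outer loop
vertex -2.051 -2.536 0.177
vertex -2.057 -3.21 -0.169
vertex -2.561 -3.059 0.376
endloop
endfacet
facet normal -0.121 -0.675 -0.728
outer loop
vertex -2.057 -3.21 -0.169
vertex -1.506 -3.633 0.132
vertex -2.224 -3.737 0.348
endloop
endfacet
facet normal 0.726 -0.686 0.058
outer loop
vertex -1.506 -3.633 0.132
vertex -1.159 -3.221 0.664
vertex -1.669 -3.744 0.863
endloop
endfacet
facet normal -0.360 0.183 0.915
outer loop
vertex -2.321 -3.389 1.014
vertex -1.663 -3.07 1.209
vertex -2.214 -2.647 0.908
endloop
endfacet
facet normal -0.883 0.189 0.430
outer loop
vertex -2.321 -3.389 1.014
vertex -2.214 -2.647 0.908
vertex -2.561 -3.059 0.376
endloop
endfacet
facet normal -0.889 -0.446 0.104
outer loop
vertex -2.321 -3.389 1.014
vertex -2.561 -3.059 0.376
vertex -2.224 -3.737 0.348
endloop
endfacet
facet normal -0.370 -0.844 0.387
outer loop
vertex -2.321 -3.389 1.014
vertex -2.224 -3.737 0.348
vertex -1.669 -3.744 0.863
endloop
endfacet
facet normal -0.042 -0.456 0.889
outer loop
vertex -2.321 -3.389 1.014
vertex -1.669 -3.744 0.863
vertex -1.663 -3.07 1.209
endloop
endfacet
facet normal 0.121 0.675 0.728
outer loop
vertex -2.214 -2.647 0.908
vertex -1.663 -3.07 1.209
vertex -1.496 -2.543 0.692
endloop
endfacet
facet normal -0.726 0.686 -0.058
outer loop
vertex -2.561 -3.059 0.376
vertex -2.214 -2.647 0.908
vertex -2.051 -2.536 0.177
endloop
endfacet
facet normal -0.735 -0.341 -0.585
outer loop
vertex -2.224 -3.737 0.348
vertex -2.561 -3.059 0.376
vertex -2.057 -3.21 -0.169
endloop
endfacet
facet normal 0.105 -0.986 -0.126
outer loop
vertex -1.669 -3.744 0.863
vertex -2.224 -3.737 0.348
vertex -1.506 -3.633 0.132
endloop
endfacet
facet normal 0.634 -0.358 0.686
outer loop
vertex -1.663 -3.07 1.209
vertex -1.669 -3.744 0.863
vertex -1.159 -3.221 0.664
endloop
endfacet
facet normal -0.501 -0.472 -0.725
outer loop
vertex 1.618 -0.944 2.917
vertex 0.779 -0.28 3.064
vertex 1.625 -0.161 2.402
endloop
endfacet
facet normal 0.998 0.025 0.052
outer loop
vertex 1.618 -0.944 2.917
vertex 1.625 -0.161 2.402
vertex 1.521 0.42 4.136
endloop
endfacet
facet normal -0.501 -0.473 -0.725
outer loop
vertex 1.625 -0.161 2.402
vertex 0.779 -0.28 3.064
vertex 0.995 0.532 2.385
endloop
endfacet
facet normal 0.730 0.660 -0.177
outer loop
vertex 1.625 -0.161 2.402
vertex 0.995 0.532 2.385
vertex 1.521 0.42 4.136
endloop
endfacet
facet normal -0.502 -0.473 -0.725
outer loop
vertex 0.995 0.532 2.385
vertex 0.779 -0.28 3.064
vertex 0.203 0.615 2.879
endloop
endfacet
facet normal 0.121 0.992 0.027
outer loop
vertex 0.995 0.532 2.385
vertex 0.203 0.615 2.879
vertex 1.521 0.42 4.136
endloop
endfacet
facet normal -0.501 -0.472 -0.725
outer loop
vertex 0.203 0.615 2.879
vertex 0.779 -0.28 3.064
vertex -0.155 0.023 3.512
endloop
endfacet
facet normal -0.374 0.773 0.512
outer loop
vertex 0.203 0.615 2.879
vertex -0.155 0.023 3.512
vertex 1.521 0.42 4.136
endloop
endfacet
facet normal -0.501 -0.472 -0.725
outer loop
vertex -0.155 0.023 3.512
vertex 0.779 -0.28 3.064
vertex 0.19 -0.796 3.807
endloop
endfacet
facet normal -0.379 0.168 0.910
outer loop
vertex -0.155 0.023 3.512
vertex 0.19 -0.796 3.807
vertex 1.521 0.42 4.136
endloop
endfacet
facet normal -0.501 -0.472 -0.725
outer loop
vertex 0.19 -0.796 3.807
vertex 0.779 -0.28 3.064
vertex 0.98 -1.227 3.542
endloop
endfacet
facet normal 0.109 -0.369 0.923
outer loop
vertex 0.19 -0.796 3.807
vertex 0.98 -1.227 3.542
vertex 1.521 0.42 4.136
endloop
endfacet
facet normal -0.501 -0.472 -0.725
outer loop
vertex 0.98 -1.227 3.542
vertex 0.779 -0.28 3.064
vertex 1.618 -0.944 2.917
endloop
endfacet
facet normal 0.722 -0.432 0.541
outer loop
vertex 0.98 -1.227 3.542
vertex 1.618 -0.944 2.917
vertex 1.521 0.42 4.136
endloop
endfacet

endsolid


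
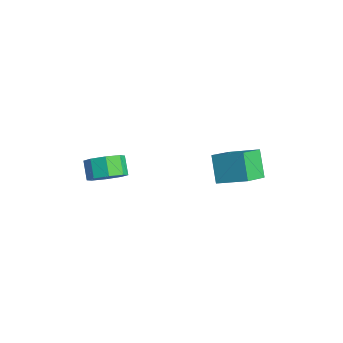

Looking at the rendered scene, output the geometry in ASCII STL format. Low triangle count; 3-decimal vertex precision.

solid 
facet normal 0.710 -0.173 -0.682
outer loop
vertex 0.663 -3.484 -2.981
vertex -0.05 -4.077 -3.573
vertex 0.24 -3.016 -3.54
endloop
endfacet
facet normal 0.494 0.814 0.308
outer loop
vertex 0.663 -3.484 -2.981
vertex 0.24 -3.016 -3.54
vertex -0.217 -3.27 -2.135
endloop
endfacet
facet normal 0.493 0.814 0.307
outer loop
vertex -0.217 -3.27 -2.135
vertex 0.24 -3.016 -3.54
vertex -0.64 -2.803 -2.693
endloop
endfacet
facet normal -0.710 0.172 0.683
outer loop
vertex -0.217 -3.27 -2.135
vertex -0.64 -2.803 -2.693
vertex -0.93 -3.863 -2.727
endloop
endfacet
facet normal 0.710 -0.173 -0.683
outer loop
vertex 0.24 -3.016 -3.54
vertex -0.05 -4.077 -3.573
vertex -0.353 -3.17 -4.117
endloop
endfacet
facet normal -0.007 0.968 -0.251
outer loop
vertex 0.24 -3.016 -3.54
vertex -0.353 -3.17 -4.117
vertex -0.64 -2.803 -2.693
endloop
endfacet
facet normal -0.006 0.968 -0.251
outer loop
vertex -0.64 -2.803 -2.693
vertex -0.353 -3.17 -4.117
vertex -1.233 -2.956 -3.271
endloop
endfacet
facet normal -0.710 0.172 0.683
outer loop
vertex -0.64 -2.803 -2.693
vertex -1.233 -2.956 -3.271
vertex -0.93 -3.863 -2.727
endloop
endfacet
facet normal 0.710 -0.172 -0.683
outer loop
vertex -0.353 -3.17 -4.117
vertex -0.05 -4.077 -3.573
vertex -0.768 -3.855 -4.376
endloop
endfacet
facet normal -0.502 0.555 -0.663
outer loop
vertex -0.353 -3.17 -4.117
vertex -0.768 -3.855 -4.376
vertex -1.233 -2.956 -3.271
endloop
endfacet
facet normal -0.502 0.555 -0.663
outer loop
vertex -1.233 -2.956 -3.271
vertex -0.768 -3.855 -4.376
vertex -1.648 -3.641 -3.53
endloop
endfacet
facet normal -0.710 0.172 0.683
outer loop
vertex -1.233 -2.956 -3.271
vertex -1.648 -3.641 -3.53
vertex -0.93 -3.863 -2.727
endloop
endfacet
facet normal 0.710 -0.172 -0.683
outer loop
vertex -0.768 -3.855 -4.376
vertex -0.05 -4.077 -3.573
vertex -0.763 -4.67 -4.165
endloop
endfacet
facet normal -0.704 -0.182 -0.686
outer loop
vertex -0.768 -3.855 -4.376
vertex -0.763 -4.67 -4.165
vertex -1.648 -3.641 -3.53
endloop
endfacet
facet normal -0.704 -0.182 -0.686
outer loop
vertex -1.648 -3.641 -3.53
vertex -0.763 -4.67 -4.165
vertex -1.643 -4.456 -3.319
endloop
endfacet
facet normal -0.710 0.172 0.683
outer loop
vertex -1.648 -3.641 -3.53
vertex -1.643 -4.456 -3.319
vertex -0.93 -3.863 -2.727
endloop
endfacet
facet normal 0.710 -0.172 -0.683
outer loop
vertex -0.763 -4.67 -4.165
vertex -0.05 -4.077 -3.573
vertex -0.34 -5.137 -3.607
endloop
endfacet
facet normal -0.493 -0.814 -0.307
outer loop
vertex -0.763 -4.67 -4.165
vertex -0.34 -5.137 -3.607
vertex -1.643 -4.456 -3.319
endloop
endfacet
facet normal -0.493 -0.814 -0.308
outer loop
vertex -1.643 -4.456 -3.319
vertex -0.34 -5.137 -3.607
vertex -1.22 -4.924 -2.76
endloop
endfacet
facet normal -0.710 0.173 0.682
outer loop
vertex -1.643 -4.456 -3.319
vertex -1.22 -4.924 -2.76
vertex -0.93 -3.863 -2.727
endloop
endfacet
facet normal 0.710 -0.172 -0.683
outer loop
vertex -0.34 -5.137 -3.607
vertex -0.05 -4.077 -3.573
vertex 0.253 -4.984 -3.029
endloop
endfacet
facet normal 0.006 -0.968 0.250
outer loop
vertex -0.34 -5.137 -3.607
vertex 0.253 -4.984 -3.029
vertex -1.22 -4.924 -2.76
endloop
endfacet
facet normal 0.007 -0.968 0.252
outer loop
vertex -1.22 -4.924 -2.76
vertex 0.253 -4.984 -3.029
vertex -0.627 -4.77 -2.183
endloop
endfacet
facet normal -0.710 0.173 0.683
outer loop
vertex -1.22 -4.924 -2.76
vertex -0.627 -4.77 -2.183
vertex -0.93 -3.863 -2.727
endloop
endfacet
facet normal 0.710 -0.172 -0.683
outer loop
vertex 0.253 -4.984 -3.029
vertex -0.05 -4.077 -3.573
vertex 0.668 -4.299 -2.77
endloop
endfacet
facet normal 0.502 -0.555 0.663
outer loop
vertex 0.253 -4.984 -3.029
vertex 0.668 -4.299 -2.77
vertex -0.627 -4.77 -2.183
endloop
endfacet
facet normal 0.502 -0.555 0.663
outer loop
vertex -0.627 -4.77 -2.183
vertex 0.668 -4.299 -2.77
vertex -0.212 -4.085 -1.924
endloop
endfacet
facet normal -0.710 0.172 0.683
outer loop
vertex -0.627 -4.77 -2.183
vertex -0.212 -4.085 -1.924
vertex -0.93 -3.863 -2.727
endloop
endfacet
facet normal 0.710 -0.172 -0.683
outer loop
vertex 0.668 -4.299 -2.77
vertex -0.05 -4.077 -3.573
vertex 0.663 -3.484 -2.981
endloop
endfacet
facet normal 0.704 0.182 0.686
outer loop
vertex 0.668 -4.299 -2.77
vertex 0.663 -3.484 -2.981
vertex -0.212 -4.085 -1.924
endloop
endfacet
facet normal 0.704 0.182 0.686
outer loop
vertex -0.212 -4.085 -1.924
vertex 0.663 -3.484 -2.981
vertex -0.217 -3.27 -2.135
endloop
endfacet
facet normal -0.710 0.172 0.683
outer loop
vertex -0.212 -4.085 -1.924
vertex -0.217 -3.27 -2.135
vertex -0.93 -3.863 -2.727
endloop
endfacet
facet normal -0.614 0.156 0.774
outer loop
vertex 3.165 2.218 -1.359
vertex 2.359 3.653 -2.288
vertex 1.909 1.024 -2.115
endloop
endfacet
facet normal 0.427 -0.760 0.491
outer loop
vertex 3.001 0.747 -3.492
vertex 3.165 2.218 -1.359
vertex 1.909 1.024 -2.115
endloop
endfacet
facet normal -0.613 0.156 0.774
outer loop
vertex 1.909 1.024 -2.115
vertex 2.359 3.653 -2.288
vertex 1.103 2.46 -3.043
endloop
endfacet
facet normal -0.664 -0.631 -0.400
outer loop
vertex 1.103 2.46 -3.043
vertex 3.001 0.747 -3.492
vertex 1.909 1.024 -2.115
endloop
endfacet
facet normal 0.664 0.632 0.400
outer loop
vertex 3.165 2.218 -1.359
vertex 3.451 3.376 -3.665
vertex 2.359 3.653 -2.288
endloop
endfacet
facet normal 0.426 -0.760 0.491
outer loop
vertex 4.257 1.94 -2.737
vertex 3.165 2.218 -1.359
vertex 3.001 0.747 -3.492
endloop
endfacet
facet normal 0.665 0.631 0.399
outer loop
vertex 4.257 1.94 -2.737
vertex 3.451 3.376 -3.665
vertex 3.165 2.218 -1.359
endloop
endfacet
facet normal -0.426 0.760 -0.491
outer loop
vertex 2.359 3.653 -2.288
vertex 3.451 3.376 -3.665
vertex 1.103 2.46 -3.043
endloop
endfacet
facet normal -0.665 -0.632 -0.399
outer loop
vertex 2.195 2.182 -4.421
vertex 3.001 0.747 -3.492
vertex 1.103 2.46 -3.043
endloop
endfacet
facet normal -0.426 0.760 -0.491
outer loop
vertex 1.103 2.46 -3.043
vertex 3.451 3.376 -3.665
vertex 2.195 2.182 -4.421
endloop
endfacet
facet normal 0.614 -0.156 -0.774
outer loop
vertex 2.195 2.182 -4.421
vertex 4.257 1.94 -2.737
vertex 3.001 0.747 -3.492
endloop
endfacet
facet normal 0.614 -0.156 -0.774
outer loop
vertex 3.451 3.376 -3.665
vertex 4.257 1.94 -2.737
vertex 2.195 2.182 -4.421
endloop
endfacet

endsolid


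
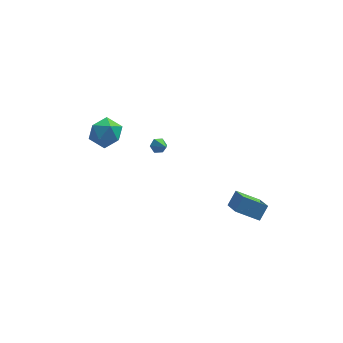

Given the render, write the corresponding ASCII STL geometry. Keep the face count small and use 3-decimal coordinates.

solid 
facet normal -0.315 0.747 -0.586
outer loop
vertex -0.6 1.428 -1.256
vertex -0.884 1.069 -1.561
vertex -1.122 1.309 -1.127
endloop
endfacet
facet normal 0.158 0.318 0.935
outer loop
vertex -0.6 1.428 -1.256
vertex -1.122 1.309 -1.127
vertex -0.496 0.151 -0.839
endloop
endfacet
facet normal -0.316 0.746 -0.586
outer loop
vertex -1.122 1.309 -1.127
vertex -0.884 1.069 -1.561
vertex -1.405 0.95 -1.432
endloop
endfacet
facet normal -0.630 -0.151 0.762
outer loop
vertex -1.122 1.309 -1.127
vertex -1.405 0.95 -1.432
vertex -0.496 0.151 -0.839
endloop
endfacet
facet normal -0.316 0.745 -0.587
outer loop
vertex -1.405 0.95 -1.432
vertex -0.884 1.069 -1.561
vertex -1.168 0.709 -1.865
endloop
endfacet
facet normal -0.675 -0.737 0.041
outer loop
vertex -1.405 0.95 -1.432
vertex -1.168 0.709 -1.865
vertex -0.496 0.151 -0.839
endloop
endfacet
facet normal -0.316 0.745 -0.587
outer loop
vertex -1.168 0.709 -1.865
vertex -0.884 1.069 -1.561
vertex -0.646 0.828 -1.995
endloop
endfacet
facet normal 0.068 -0.857 -0.511
outer loop
vertex -1.168 0.709 -1.865
vertex -0.646 0.828 -1.995
vertex -0.496 0.151 -0.839
endloop
endfacet
facet normal -0.316 0.745 -0.587
outer loop
vertex -0.646 0.828 -1.995
vertex -0.884 1.069 -1.561
vertex -0.363 1.188 -1.69
endloop
endfacet
facet normal 0.858 -0.388 -0.338
outer loop
vertex -0.646 0.828 -1.995
vertex -0.363 1.188 -1.69
vertex -0.496 0.151 -0.839
endloop
endfacet
facet normal -0.316 0.747 -0.585
outer loop
vertex -0.363 1.188 -1.69
vertex -0.884 1.069 -1.561
vertex -0.6 1.428 -1.256
endloop
endfacet
facet normal 0.902 0.199 0.383
outer loop
vertex -0.363 1.188 -1.69
vertex -0.6 1.428 -1.256
vertex -0.496 0.151 -0.839
endloop
endfacet
facet normal -0.755 0.415 -0.508
outer loop
vertex -4.148 3.949 -3.428
vertex -4.913 3.369 -2.764
vertex -4.547 4.43 -2.442
endloop
endfacet
facet normal -0.190 0.850 -0.491
outer loop
vertex -4.148 3.949 -3.428
vertex -4.547 4.43 -2.442
vertex -3.417 4.521 -2.721
endloop
endfacet
facet normal 0.363 0.505 -0.783
outer loop
vertex -4.148 3.949 -3.428
vertex -3.417 4.521 -2.721
vertex -3.085 3.517 -3.214
endloop
endfacet
facet normal 0.139 -0.143 -0.980
outer loop
vertex -4.148 3.949 -3.428
vertex -3.085 3.517 -3.214
vertex -4.01 2.805 -3.241
endloop
endfacet
facet normal -0.552 -0.199 -0.810
outer loop
vertex -4.148 3.949 -3.428
vertex -4.01 2.805 -3.241
vertex -4.913 3.369 -2.764
endloop
endfacet
facet normal -0.032 0.981 0.192
outer loop
vertex -3.417 4.521 -2.721
vertex -4.547 4.43 -2.442
vertex -3.73 4.295 -1.619
endloop
endfacet
facet normal -0.947 0.276 0.166
outer loop
vertex -4.547 4.43 -2.442
vertex -4.913 3.369 -2.764
vertex -4.655 3.583 -1.646
endloop
endfacet
facet normal -0.618 -0.717 -0.323
outer loop
vertex -4.913 3.369 -2.764
vertex -4.01 2.805 -3.241
vertex -4.323 2.579 -2.139
endloop
endfacet
facet normal 0.500 -0.626 -0.599
outer loop
vertex -4.01 2.805 -3.241
vertex -3.085 3.517 -3.214
vertex -3.193 2.67 -2.418
endloop
endfacet
facet normal 0.862 0.422 -0.280
outer loop
vertex -3.085 3.517 -3.214
vertex -3.417 4.521 -2.721
vertex -2.827 3.731 -2.096
endloop
endfacet
facet normal -0.139 0.143 0.980
outer loop
vertex -3.592 3.151 -1.432
vertex -3.73 4.295 -1.619
vertex -4.655 3.583 -1.646
endloop
endfacet
facet normal -0.363 -0.505 0.783
outer loop
vertex -3.592 3.151 -1.432
vertex -4.655 3.583 -1.646
vertex -4.323 2.579 -2.139
endloop
endfacet
facet normal 0.190 -0.850 0.491
outer loop
vertex -3.592 3.151 -1.432
vertex -4.323 2.579 -2.139
vertex -3.193 2.67 -2.418
endloop
endfacet
facet normal 0.755 -0.415 0.508
outer loop
vertex -3.592 3.151 -1.432
vertex -3.193 2.67 -2.418
vertex -2.827 3.731 -2.096
endloop
endfacet
facet normal 0.552 0.199 0.810
outer loop
vertex -3.592 3.151 -1.432
vertex -2.827 3.731 -2.096
vertex -3.73 4.295 -1.619
endloop
endfacet
facet normal -0.500 0.626 0.599
outer loop
vertex -4.655 3.583 -1.646
vertex -3.73 4.295 -1.619
vertex -4.547 4.43 -2.442
endloop
endfacet
facet normal -0.862 -0.422 0.280
outer loop
vertex -4.323 2.579 -2.139
vertex -4.655 3.583 -1.646
vertex -4.913 3.369 -2.764
endloop
endfacet
facet normal 0.032 -0.981 -0.192
outer loop
vertex -3.193 2.67 -2.418
vertex -4.323 2.579 -2.139
vertex -4.01 2.805 -3.241
endloop
endfacet
facet normal 0.947 -0.276 -0.166
outer loop
vertex -2.827 3.731 -2.096
vertex -3.193 2.67 -2.418
vertex -3.085 3.517 -3.214
endloop
endfacet
facet normal 0.618 0.717 0.323
outer loop
vertex -3.73 4.295 -1.619
vertex -2.827 3.731 -2.096
vertex -3.417 4.521 -2.721
endloop
endfacet
facet normal -0.854 0.128 0.505
outer loop
vertex 3.115 -3.8 -3.469
vertex 3.662 -3.232 -2.688
vertex 2.853 -2.474 -4.249
endloop
endfacet
facet normal -0.493 -0.511 -0.704
outer loop
vertex 4.278 -2.688 -5.092
vertex 3.115 -3.8 -3.469
vertex 2.853 -2.474 -4.249
endloop
endfacet
facet normal -0.854 0.128 0.505
outer loop
vertex 2.853 -2.474 -4.249
vertex 3.662 -3.232 -2.688
vertex 3.4 -1.906 -3.468
endloop
endfacet
facet normal -0.168 0.850 -0.500
outer loop
vertex 3.4 -1.906 -3.468
vertex 4.278 -2.688 -5.092
vertex 2.853 -2.474 -4.249
endloop
endfacet
facet normal 0.168 -0.850 0.500
outer loop
vertex 3.115 -3.8 -3.469
vertex 5.087 -3.446 -3.531
vertex 3.662 -3.232 -2.688
endloop
endfacet
facet normal -0.493 -0.511 -0.704
outer loop
vertex 4.54 -4.014 -4.312
vertex 3.115 -3.8 -3.469
vertex 4.278 -2.688 -5.092
endloop
endfacet
facet normal 0.168 -0.850 0.500
outer loop
vertex 4.54 -4.014 -4.312
vertex 5.087 -3.446 -3.531
vertex 3.115 -3.8 -3.469
endloop
endfacet
facet normal 0.493 0.511 0.704
outer loop
vertex 3.662 -3.232 -2.688
vertex 5.087 -3.446 -3.531
vertex 3.4 -1.906 -3.468
endloop
endfacet
facet normal -0.168 0.850 -0.500
outer loop
vertex 4.825 -2.12 -4.311
vertex 4.278 -2.688 -5.092
vertex 3.4 -1.906 -3.468
endloop
endfacet
facet normal 0.493 0.511 0.704
outer loop
vertex 3.4 -1.906 -3.468
vertex 5.087 -3.446 -3.531
vertex 4.825 -2.12 -4.311
endloop
endfacet
facet normal 0.854 -0.128 -0.505
outer loop
vertex 4.825 -2.12 -4.311
vertex 4.54 -4.014 -4.312
vertex 4.278 -2.688 -5.092
endloop
endfacet
facet normal 0.854 -0.128 -0.505
outer loop
vertex 5.087 -3.446 -3.531
vertex 4.54 -4.014 -4.312
vertex 4.825 -2.12 -4.311
endloop
endfacet

endsolid


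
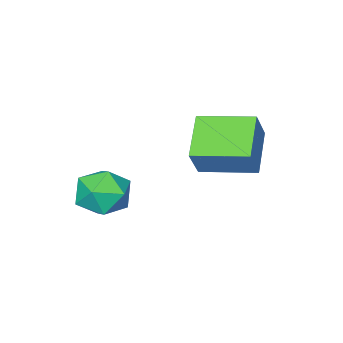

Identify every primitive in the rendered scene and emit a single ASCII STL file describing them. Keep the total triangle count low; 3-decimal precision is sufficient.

solid 
facet normal -0.491 -0.230 -0.840
outer loop
vertex -1.656 -0.321 2.865
vertex -2.896 1.405 3.118
vertex -0.401 0.73 1.843
endloop
endfacet
facet normal 0.579 -0.807 -0.118
outer loop
vertex 0.336 1.075 3.102
vertex -1.656 -0.321 2.865
vertex -0.401 0.73 1.843
endloop
endfacet
facet normal -0.492 -0.231 -0.840
outer loop
vertex -0.401 0.73 1.843
vertex -2.896 1.405 3.118
vertex -1.641 2.456 2.095
endloop
endfacet
facet normal 0.650 0.544 -0.530
outer loop
vertex -1.641 2.456 2.095
vertex 0.336 1.075 3.102
vertex -0.401 0.73 1.843
endloop
endfacet
facet normal -0.650 -0.545 0.530
outer loop
vertex -1.656 -0.321 2.865
vertex -2.159 1.75 4.377
vertex -2.896 1.405 3.118
endloop
endfacet
facet normal 0.579 -0.807 -0.118
outer loop
vertex -0.919 0.024 4.125
vertex -1.656 -0.321 2.865
vertex 0.336 1.075 3.102
endloop
endfacet
facet normal -0.650 -0.545 0.530
outer loop
vertex -0.919 0.024 4.125
vertex -2.159 1.75 4.377
vertex -1.656 -0.321 2.865
endloop
endfacet
facet normal -0.579 0.807 0.118
outer loop
vertex -2.896 1.405 3.118
vertex -2.159 1.75 4.377
vertex -1.641 2.456 2.095
endloop
endfacet
facet normal 0.650 0.545 -0.530
outer loop
vertex -0.904 2.801 3.355
vertex 0.336 1.075 3.102
vertex -1.641 2.456 2.095
endloop
endfacet
facet normal -0.579 0.807 0.118
outer loop
vertex -1.641 2.456 2.095
vertex -2.159 1.75 4.377
vertex -0.904 2.801 3.355
endloop
endfacet
facet normal 0.492 0.230 0.840
outer loop
vertex -0.904 2.801 3.355
vertex -0.919 0.024 4.125
vertex 0.336 1.075 3.102
endloop
endfacet
facet normal 0.491 0.230 0.840
outer loop
vertex -2.159 1.75 4.377
vertex -0.919 0.024 4.125
vertex -0.904 2.801 3.355
endloop
endfacet
facet normal -0.673 -0.139 0.726
outer loop
vertex 0.627 -1.705 0.639
vertex 1.046 -2.767 0.824
vertex 1.482 -1.865 1.401
endloop
endfacet
facet normal -0.497 0.549 0.672
outer loop
vertex 0.627 -1.705 0.639
vertex 1.482 -1.865 1.401
vertex 1.51 -0.959 0.682
endloop
endfacet
facet normal -0.646 0.764 0.008
outer loop
vertex 0.627 -1.705 0.639
vertex 1.51 -0.959 0.682
vertex 1.091 -1.302 -0.34
endloop
endfacet
facet normal -0.914 0.207 -0.348
outer loop
vertex 0.627 -1.705 0.639
vertex 1.091 -1.302 -0.34
vertex 0.805 -2.419 -0.253
endloop
endfacet
facet normal -0.932 -0.351 0.095
outer loop
vertex 0.627 -1.705 0.639
vertex 0.805 -2.419 -0.253
vertex 1.046 -2.767 0.824
endloop
endfacet
facet normal 0.209 0.604 0.769
outer loop
vertex 1.51 -0.959 0.682
vertex 1.482 -1.865 1.401
vertex 2.475 -1.561 0.893
endloop
endfacet
facet normal -0.077 -0.511 0.856
outer loop
vertex 1.482 -1.865 1.401
vertex 1.046 -2.767 0.824
vertex 2.189 -2.678 0.98
endloop
endfacet
facet normal -0.496 -0.853 -0.165
outer loop
vertex 1.046 -2.767 0.824
vertex 0.805 -2.419 -0.253
vertex 1.77 -3.021 -0.042
endloop
endfacet
facet normal -0.467 0.051 -0.883
outer loop
vertex 0.805 -2.419 -0.253
vertex 1.091 -1.302 -0.34
vertex 1.798 -2.115 -0.761
endloop
endfacet
facet normal -0.032 0.951 -0.306
outer loop
vertex 1.091 -1.302 -0.34
vertex 1.51 -0.959 0.682
vertex 2.234 -1.213 -0.184
endloop
endfacet
facet normal 0.914 -0.207 0.348
outer loop
vertex 2.653 -2.275 0.001
vertex 2.475 -1.561 0.893
vertex 2.189 -2.678 0.98
endloop
endfacet
facet normal 0.646 -0.764 -0.008
outer loop
vertex 2.653 -2.275 0.001
vertex 2.189 -2.678 0.98
vertex 1.77 -3.021 -0.042
endloop
endfacet
facet normal 0.497 -0.549 -0.672
outer loop
vertex 2.653 -2.275 0.001
vertex 1.77 -3.021 -0.042
vertex 1.798 -2.115 -0.761
endloop
endfacet
facet normal 0.673 0.139 -0.726
outer loop
vertex 2.653 -2.275 0.001
vertex 1.798 -2.115 -0.761
vertex 2.234 -1.213 -0.184
endloop
endfacet
facet normal 0.932 0.351 -0.095
outer loop
vertex 2.653 -2.275 0.001
vertex 2.234 -1.213 -0.184
vertex 2.475 -1.561 0.893
endloop
endfacet
facet normal 0.467 -0.051 0.883
outer loop
vertex 2.189 -2.678 0.98
vertex 2.475 -1.561 0.893
vertex 1.482 -1.865 1.401
endloop
endfacet
facet normal 0.032 -0.951 0.306
outer loop
vertex 1.77 -3.021 -0.042
vertex 2.189 -2.678 0.98
vertex 1.046 -2.767 0.824
endloop
endfacet
facet normal -0.209 -0.604 -0.769
outer loop
vertex 1.798 -2.115 -0.761
vertex 1.77 -3.021 -0.042
vertex 0.805 -2.419 -0.253
endloop
endfacet
facet normal 0.077 0.511 -0.856
outer loop
vertex 2.234 -1.213 -0.184
vertex 1.798 -2.115 -0.761
vertex 1.091 -1.302 -0.34
endloop
endfacet
facet normal 0.496 0.853 0.165
outer loop
vertex 2.475 -1.561 0.893
vertex 2.234 -1.213 -0.184
vertex 1.51 -0.959 0.682
endloop
endfacet

endsolid


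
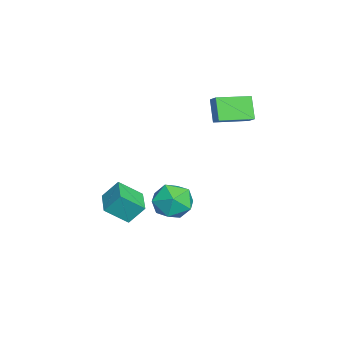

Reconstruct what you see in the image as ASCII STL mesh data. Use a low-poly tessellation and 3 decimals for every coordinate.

solid 
facet normal -0.987 -0.147 0.065
outer loop
vertex -2.659 -3.484 -1.499
vertex -2.919 -2.204 -2.556
vertex -2.599 -4.361 -2.576
endloop
endfacet
facet normal 0.155 -0.762 0.629
outer loop
vertex -0.961 -4.116 -2.684
vertex -2.659 -3.484 -1.499
vertex -2.599 -4.361 -2.576
endloop
endfacet
facet normal -0.987 -0.147 0.065
outer loop
vertex -2.599 -4.361 -2.576
vertex -2.919 -2.204 -2.556
vertex -2.859 -3.081 -3.633
endloop
endfacet
facet normal 0.043 -0.631 -0.775
outer loop
vertex -2.859 -3.081 -3.633
vertex -0.961 -4.116 -2.684
vertex -2.599 -4.361 -2.576
endloop
endfacet
facet normal -0.043 0.631 0.775
outer loop
vertex -2.659 -3.484 -1.499
vertex -1.281 -1.959 -2.664
vertex -2.919 -2.204 -2.556
endloop
endfacet
facet normal 0.155 -0.762 0.629
outer loop
vertex -1.021 -3.239 -1.607
vertex -2.659 -3.484 -1.499
vertex -0.961 -4.116 -2.684
endloop
endfacet
facet normal -0.043 0.631 0.775
outer loop
vertex -1.021 -3.239 -1.607
vertex -1.281 -1.959 -2.664
vertex -2.659 -3.484 -1.499
endloop
endfacet
facet normal -0.155 0.762 -0.629
outer loop
vertex -2.919 -2.204 -2.556
vertex -1.281 -1.959 -2.664
vertex -2.859 -3.081 -3.633
endloop
endfacet
facet normal 0.043 -0.631 -0.775
outer loop
vertex -1.221 -2.836 -3.741
vertex -0.961 -4.116 -2.684
vertex -2.859 -3.081 -3.633
endloop
endfacet
facet normal -0.155 0.762 -0.629
outer loop
vertex -2.859 -3.081 -3.633
vertex -1.281 -1.959 -2.664
vertex -1.221 -2.836 -3.741
endloop
endfacet
facet normal 0.987 0.147 -0.065
outer loop
vertex -1.221 -2.836 -3.741
vertex -1.021 -3.239 -1.607
vertex -0.961 -4.116 -2.684
endloop
endfacet
facet normal 0.987 0.147 -0.065
outer loop
vertex -1.281 -1.959 -2.664
vertex -1.021 -3.239 -1.607
vertex -1.221 -2.836 -3.741
endloop
endfacet
facet normal -0.463 0.218 0.859
outer loop
vertex -0.395 -0.236 -0.332
vertex 0.522 -0.816 0.31
vertex 0.617 0.414 0.049
endloop
endfacet
facet normal -0.597 0.715 0.365
outer loop
vertex -0.395 -0.236 -0.332
vertex 0.617 0.414 0.049
vertex 0.142 0.606 -1.104
endloop
endfacet
facet normal -0.898 0.393 -0.196
outer loop
vertex -0.395 -0.236 -0.332
vertex 0.142 0.606 -1.104
vertex -0.246 -0.506 -1.556
endloop
endfacet
facet normal -0.952 -0.303 -0.049
outer loop
vertex -0.395 -0.236 -0.332
vertex -0.246 -0.506 -1.556
vertex -0.011 -1.385 -0.682
endloop
endfacet
facet normal -0.683 -0.412 0.603
outer loop
vertex -0.395 -0.236 -0.332
vertex -0.011 -1.385 -0.682
vertex 0.522 -0.816 0.31
endloop
endfacet
facet normal 0.028 0.988 0.153
outer loop
vertex 0.142 0.606 -1.104
vertex 0.617 0.414 0.049
vertex 1.391 0.545 -0.938
endloop
endfacet
facet normal 0.243 0.183 0.953
outer loop
vertex 0.617 0.414 0.049
vertex 0.522 -0.816 0.31
vertex 1.626 -0.334 -0.064
endloop
endfacet
facet normal -0.112 -0.835 0.539
outer loop
vertex 0.522 -0.816 0.31
vertex -0.011 -1.385 -0.682
vertex 1.238 -1.446 -0.516
endloop
endfacet
facet normal -0.547 -0.659 -0.516
outer loop
vertex -0.011 -1.385 -0.682
vertex -0.246 -0.506 -1.556
vertex 0.763 -1.254 -1.669
endloop
endfacet
facet normal -0.460 0.467 -0.755
outer loop
vertex -0.246 -0.506 -1.556
vertex 0.142 0.606 -1.104
vertex 0.858 -0.024 -1.93
endloop
endfacet
facet normal 0.952 0.303 0.049
outer loop
vertex 1.775 -0.604 -1.288
vertex 1.391 0.545 -0.938
vertex 1.626 -0.334 -0.064
endloop
endfacet
facet normal 0.898 -0.393 0.196
outer loop
vertex 1.775 -0.604 -1.288
vertex 1.626 -0.334 -0.064
vertex 1.238 -1.446 -0.516
endloop
endfacet
facet normal 0.597 -0.715 -0.365
outer loop
vertex 1.775 -0.604 -1.288
vertex 1.238 -1.446 -0.516
vertex 0.763 -1.254 -1.669
endloop
endfacet
facet normal 0.463 -0.218 -0.859
outer loop
vertex 1.775 -0.604 -1.288
vertex 0.763 -1.254 -1.669
vertex 0.858 -0.024 -1.93
endloop
endfacet
facet normal 0.683 0.412 -0.603
outer loop
vertex 1.775 -0.604 -1.288
vertex 0.858 -0.024 -1.93
vertex 1.391 0.545 -0.938
endloop
endfacet
facet normal 0.547 0.659 0.516
outer loop
vertex 1.626 -0.334 -0.064
vertex 1.391 0.545 -0.938
vertex 0.617 0.414 0.049
endloop
endfacet
facet normal 0.460 -0.467 0.755
outer loop
vertex 1.238 -1.446 -0.516
vertex 1.626 -0.334 -0.064
vertex 0.522 -0.816 0.31
endloop
endfacet
facet normal -0.028 -0.988 -0.153
outer loop
vertex 0.763 -1.254 -1.669
vertex 1.238 -1.446 -0.516
vertex -0.011 -1.385 -0.682
endloop
endfacet
facet normal -0.243 -0.183 -0.953
outer loop
vertex 0.858 -0.024 -1.93
vertex 0.763 -1.254 -1.669
vertex -0.246 -0.506 -1.556
endloop
endfacet
facet normal 0.112 0.835 -0.539
outer loop
vertex 1.391 0.545 -0.938
vertex 0.858 -0.024 -1.93
vertex 0.142 0.606 -1.104
endloop
endfacet
facet normal -0.573 -0.128 0.810
outer loop
vertex -2.86 1.637 4.955
vertex -3.634 3.485 4.7
vertex -3.462 1.319 4.479
endloop
endfacet
facet normal 0.383 -0.915 0.126
outer loop
vertex -2.586 1.515 3.24
vertex -2.86 1.637 4.955
vertex -3.462 1.319 4.479
endloop
endfacet
facet normal -0.573 -0.128 0.810
outer loop
vertex -3.462 1.319 4.479
vertex -3.634 3.485 4.7
vertex -4.236 3.167 4.224
endloop
endfacet
facet normal -0.725 -0.383 -0.573
outer loop
vertex -4.236 3.167 4.224
vertex -2.586 1.515 3.24
vertex -3.462 1.319 4.479
endloop
endfacet
facet normal 0.725 0.383 0.573
outer loop
vertex -2.86 1.637 4.955
vertex -2.758 3.681 3.461
vertex -3.634 3.485 4.7
endloop
endfacet
facet normal 0.383 -0.915 0.126
outer loop
vertex -1.984 1.833 3.716
vertex -2.86 1.637 4.955
vertex -2.586 1.515 3.24
endloop
endfacet
facet normal 0.725 0.383 0.573
outer loop
vertex -1.984 1.833 3.716
vertex -2.758 3.681 3.461
vertex -2.86 1.637 4.955
endloop
endfacet
facet normal -0.383 0.915 -0.126
outer loop
vertex -3.634 3.485 4.7
vertex -2.758 3.681 3.461
vertex -4.236 3.167 4.224
endloop
endfacet
facet normal -0.725 -0.383 -0.573
outer loop
vertex -3.36 3.363 2.985
vertex -2.586 1.515 3.24
vertex -4.236 3.167 4.224
endloop
endfacet
facet normal -0.383 0.915 -0.126
outer loop
vertex -4.236 3.167 4.224
vertex -2.758 3.681 3.461
vertex -3.36 3.363 2.985
endloop
endfacet
facet normal 0.573 0.128 -0.810
outer loop
vertex -3.36 3.363 2.985
vertex -1.984 1.833 3.716
vertex -2.586 1.515 3.24
endloop
endfacet
facet normal 0.573 0.128 -0.810
outer loop
vertex -2.758 3.681 3.461
vertex -1.984 1.833 3.716
vertex -3.36 3.363 2.985
endloop
endfacet

endsolid


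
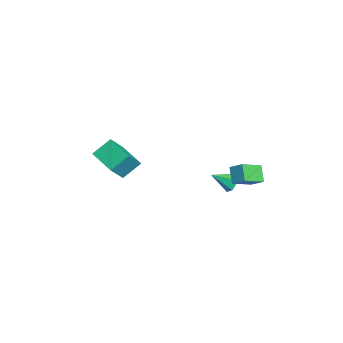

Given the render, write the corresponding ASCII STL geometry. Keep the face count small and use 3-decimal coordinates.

solid 
facet normal -0.533 0.733 -0.422
outer loop
vertex 2.988 4.737 -0.333
vertex 3.826 4.84 -1.213
vertex 2.479 4.042 -0.898
endloop
endfacet
facet normal -0.686 -0.084 0.722
outer loop
vertex 3.354 2.84 -0.207
vertex 2.988 4.737 -0.333
vertex 2.479 4.042 -0.898
endloop
endfacet
facet normal -0.533 0.734 -0.421
outer loop
vertex 2.479 4.042 -0.898
vertex 3.826 4.84 -1.213
vertex 3.317 4.146 -1.779
endloop
endfacet
facet normal -0.493 -0.675 -0.549
outer loop
vertex 3.317 4.146 -1.779
vertex 3.354 2.84 -0.207
vertex 2.479 4.042 -0.898
endloop
endfacet
facet normal 0.493 0.675 0.549
outer loop
vertex 2.988 4.737 -0.333
vertex 4.701 3.638 -0.522
vertex 3.826 4.84 -1.213
endloop
endfacet
facet normal -0.687 -0.085 0.722
outer loop
vertex 3.863 3.534 0.359
vertex 2.988 4.737 -0.333
vertex 3.354 2.84 -0.207
endloop
endfacet
facet normal 0.493 0.675 0.549
outer loop
vertex 3.863 3.534 0.359
vertex 4.701 3.638 -0.522
vertex 2.988 4.737 -0.333
endloop
endfacet
facet normal 0.687 0.085 -0.722
outer loop
vertex 3.826 4.84 -1.213
vertex 4.701 3.638 -0.522
vertex 3.317 4.146 -1.779
endloop
endfacet
facet normal -0.493 -0.675 -0.549
outer loop
vertex 4.192 2.943 -1.087
vertex 3.354 2.84 -0.207
vertex 3.317 4.146 -1.779
endloop
endfacet
facet normal 0.687 0.084 -0.722
outer loop
vertex 3.317 4.146 -1.779
vertex 4.701 3.638 -0.522
vertex 4.192 2.943 -1.087
endloop
endfacet
facet normal 0.533 -0.734 0.421
outer loop
vertex 4.192 2.943 -1.087
vertex 3.863 3.534 0.359
vertex 3.354 2.84 -0.207
endloop
endfacet
facet normal 0.534 -0.733 0.421
outer loop
vertex 4.701 3.638 -0.522
vertex 3.863 3.534 0.359
vertex 4.192 2.943 -1.087
endloop
endfacet
facet normal -0.004 0.869 -0.494
outer loop
vertex 1.882 2.802 -3.366
vertex 1.637 3.162 -2.731
vertex 2.392 3.089 -2.865
endloop
endfacet
facet normal 0.686 -0.650 -0.326
outer loop
vertex 1.882 2.802 -3.366
vertex 2.392 3.089 -2.865
vertex 1.643 1.858 -1.989
endloop
endfacet
facet normal -0.004 0.869 -0.494
outer loop
vertex 2.392 3.089 -2.865
vertex 1.637 3.162 -2.731
vertex 2.147 3.449 -2.23
endloop
endfacet
facet normal 0.868 -0.206 0.452
outer loop
vertex 2.392 3.089 -2.865
vertex 2.147 3.449 -2.23
vertex 1.643 1.858 -1.989
endloop
endfacet
facet normal -0.004 0.870 -0.494
outer loop
vertex 2.147 3.449 -2.23
vertex 1.637 3.162 -2.731
vertex 1.393 3.522 -2.095
endloop
endfacet
facet normal 0.184 0.090 0.979
outer loop
vertex 2.147 3.449 -2.23
vertex 1.393 3.522 -2.095
vertex 1.643 1.858 -1.989
endloop
endfacet
facet normal -0.004 0.870 -0.494
outer loop
vertex 1.393 3.522 -2.095
vertex 1.637 3.162 -2.731
vertex 0.883 3.235 -2.596
endloop
endfacet
facet normal -0.683 -0.056 0.728
outer loop
vertex 1.393 3.522 -2.095
vertex 0.883 3.235 -2.596
vertex 1.643 1.858 -1.989
endloop
endfacet
facet normal -0.004 0.869 -0.494
outer loop
vertex 0.883 3.235 -2.596
vertex 1.637 3.162 -2.731
vertex 1.127 2.875 -3.231
endloop
endfacet
facet normal -0.865 -0.499 -0.049
outer loop
vertex 0.883 3.235 -2.596
vertex 1.127 2.875 -3.231
vertex 1.643 1.858 -1.989
endloop
endfacet
facet normal -0.004 0.869 -0.494
outer loop
vertex 1.127 2.875 -3.231
vertex 1.637 3.162 -2.731
vertex 1.882 2.802 -3.366
endloop
endfacet
facet normal -0.180 -0.796 -0.577
outer loop
vertex 1.127 2.875 -3.231
vertex 1.882 2.802 -3.366
vertex 1.643 1.858 -1.989
endloop
endfacet
facet normal -0.538 0.406 -0.739
outer loop
vertex -2.932 -3.432 -2.293
vertex -1.37 -2.316 -2.818
vertex -2.45 -4.565 -3.267
endloop
endfacet
facet normal -0.785 -0.561 0.264
outer loop
vertex -1.47 -5.304 -1.922
vertex -2.932 -3.432 -2.293
vertex -2.45 -4.565 -3.267
endloop
endfacet
facet normal -0.538 0.406 -0.739
outer loop
vertex -2.45 -4.565 -3.267
vertex -1.37 -2.316 -2.818
vertex -0.888 -3.449 -3.792
endloop
endfacet
facet normal 0.307 -0.722 -0.620
outer loop
vertex -0.888 -3.449 -3.792
vertex -1.47 -5.304 -1.922
vertex -2.45 -4.565 -3.267
endloop
endfacet
facet normal -0.307 0.722 0.620
outer loop
vertex -2.932 -3.432 -2.293
vertex -0.39 -3.055 -1.473
vertex -1.37 -2.316 -2.818
endloop
endfacet
facet normal -0.785 -0.561 0.264
outer loop
vertex -1.952 -4.171 -0.948
vertex -2.932 -3.432 -2.293
vertex -1.47 -5.304 -1.922
endloop
endfacet
facet normal -0.307 0.722 0.620
outer loop
vertex -1.952 -4.171 -0.948
vertex -0.39 -3.055 -1.473
vertex -2.932 -3.432 -2.293
endloop
endfacet
facet normal 0.785 0.561 -0.264
outer loop
vertex -1.37 -2.316 -2.818
vertex -0.39 -3.055 -1.473
vertex -0.888 -3.449 -3.792
endloop
endfacet
facet normal 0.307 -0.722 -0.620
outer loop
vertex 0.092 -4.188 -2.447
vertex -1.47 -5.304 -1.922
vertex -0.888 -3.449 -3.792
endloop
endfacet
facet normal 0.785 0.561 -0.264
outer loop
vertex -0.888 -3.449 -3.792
vertex -0.39 -3.055 -1.473
vertex 0.092 -4.188 -2.447
endloop
endfacet
facet normal 0.538 -0.406 0.739
outer loop
vertex 0.092 -4.188 -2.447
vertex -1.952 -4.171 -0.948
vertex -1.47 -5.304 -1.922
endloop
endfacet
facet normal 0.538 -0.406 0.739
outer loop
vertex -0.39 -3.055 -1.473
vertex -1.952 -4.171 -0.948
vertex 0.092 -4.188 -2.447
endloop
endfacet

endsolid
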